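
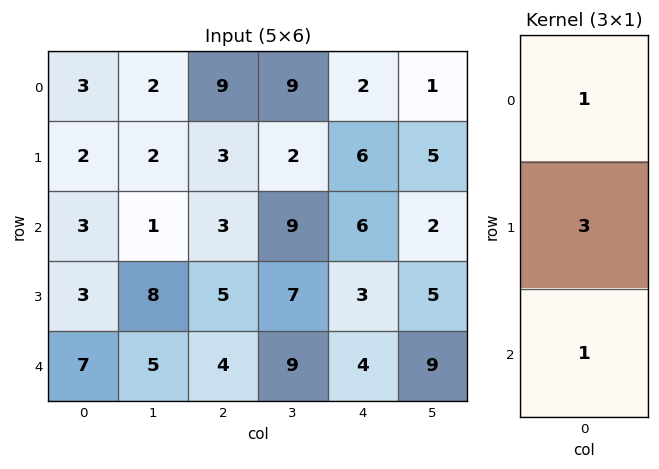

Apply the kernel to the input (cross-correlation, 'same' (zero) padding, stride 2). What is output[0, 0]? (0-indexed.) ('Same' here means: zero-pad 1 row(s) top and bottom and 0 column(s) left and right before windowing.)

11

The receptive field on the zero-padded input at this output position is [0 / 3 / 2]. Elementwise product with the kernel and sum: 0·1 + 3·3 + 2·1.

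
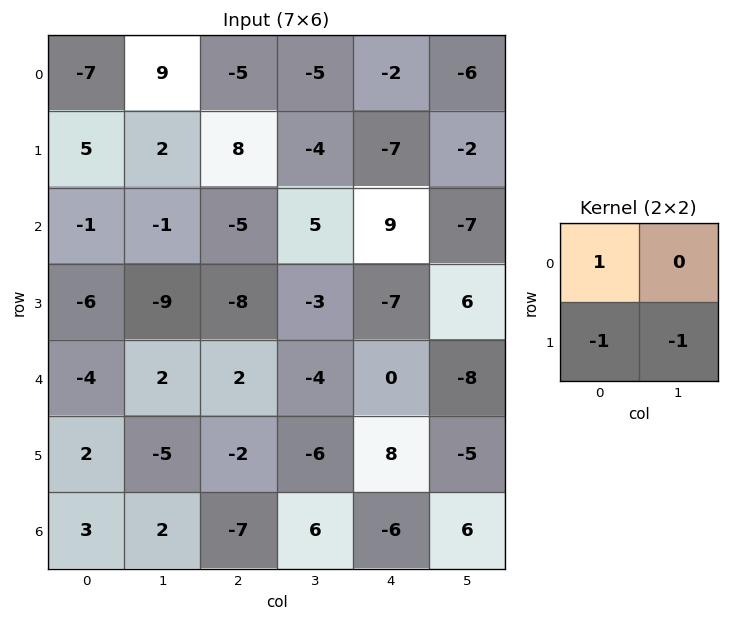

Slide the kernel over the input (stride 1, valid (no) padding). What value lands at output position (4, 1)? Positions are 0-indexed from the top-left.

9

The receptive field on the input at this output position is [2 2 / -5 -2]. Elementwise product with the kernel and sum: 2·1 + -5·-1 + -2·-1.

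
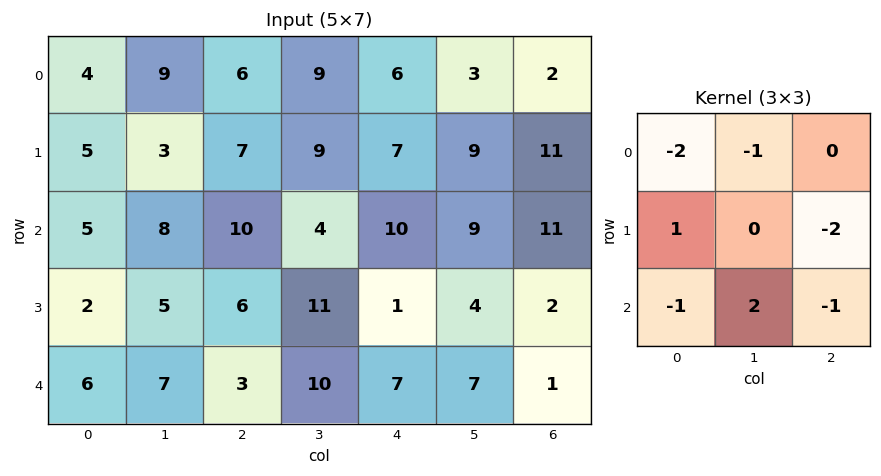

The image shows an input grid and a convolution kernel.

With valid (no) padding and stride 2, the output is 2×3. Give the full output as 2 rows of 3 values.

Output[0,0]: The receptive field on the input at this output position is [4 9 6 / 5 3 7 / 5 8 10]. Elementwise product with the kernel and sum: 4·-2 + 9·-1 + 5·1 + 7·-2 + 5·-1 + 8·2 + 10·-1.

-25 -40 -33
-23 -10 -26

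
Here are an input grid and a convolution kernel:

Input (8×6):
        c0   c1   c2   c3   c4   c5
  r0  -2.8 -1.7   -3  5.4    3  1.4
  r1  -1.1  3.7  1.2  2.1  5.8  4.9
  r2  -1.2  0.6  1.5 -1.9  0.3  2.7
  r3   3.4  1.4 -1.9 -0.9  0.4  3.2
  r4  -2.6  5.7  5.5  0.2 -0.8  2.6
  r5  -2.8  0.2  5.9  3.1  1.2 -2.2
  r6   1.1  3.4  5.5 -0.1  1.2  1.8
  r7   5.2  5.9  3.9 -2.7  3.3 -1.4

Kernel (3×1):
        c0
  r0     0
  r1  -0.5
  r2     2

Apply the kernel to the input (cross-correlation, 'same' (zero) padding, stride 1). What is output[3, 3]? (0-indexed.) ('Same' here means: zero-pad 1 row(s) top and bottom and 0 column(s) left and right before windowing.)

0.85

The receptive field on the zero-padded input at this output position is [-1.9 / -0.9 / 0.2]. Elementwise product with the kernel and sum: -0.9·-0.5 + 0.2·2.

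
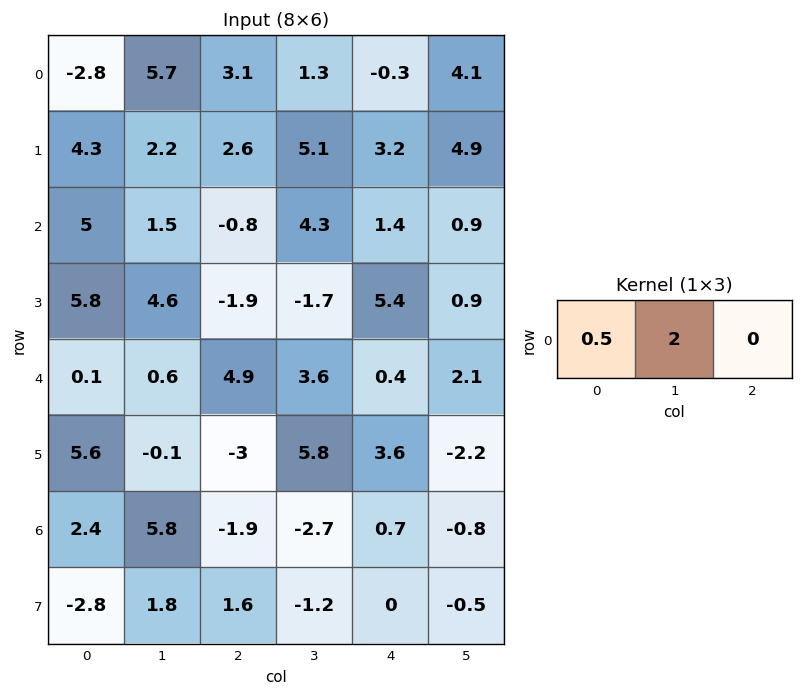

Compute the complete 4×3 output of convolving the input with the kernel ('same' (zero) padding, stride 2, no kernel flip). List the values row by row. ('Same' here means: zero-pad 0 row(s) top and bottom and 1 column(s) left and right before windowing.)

-5.6 9.05 0.05
10 -0.85 4.95
0.2 10.1 2.6
4.8 -0.9 0.05

Output[0,0]: The receptive field on the zero-padded input at this output position is [0 -2.8 5.7]. Elementwise product with the kernel and sum: 0·0.5 + -2.8·2.
Output[0,1]: The receptive field on the zero-padded input at this output position is [5.7 3.1 1.3]. Elementwise product with the kernel and sum: 5.7·0.5 + 3.1·2.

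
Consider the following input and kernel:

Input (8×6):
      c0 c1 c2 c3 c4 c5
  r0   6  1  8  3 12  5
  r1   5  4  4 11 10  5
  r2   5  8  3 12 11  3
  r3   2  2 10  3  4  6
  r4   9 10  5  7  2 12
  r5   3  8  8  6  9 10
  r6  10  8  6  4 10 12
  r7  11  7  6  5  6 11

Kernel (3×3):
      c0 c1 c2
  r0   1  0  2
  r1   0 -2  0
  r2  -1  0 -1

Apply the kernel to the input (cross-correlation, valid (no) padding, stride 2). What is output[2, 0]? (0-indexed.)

-13

The receptive field on the input at this output position is [9 10 5 / 3 8 8 / 10 8 6]. Elementwise product with the kernel and sum: 9·1 + 5·2 + 8·-2 + 10·-1 + 6·-1.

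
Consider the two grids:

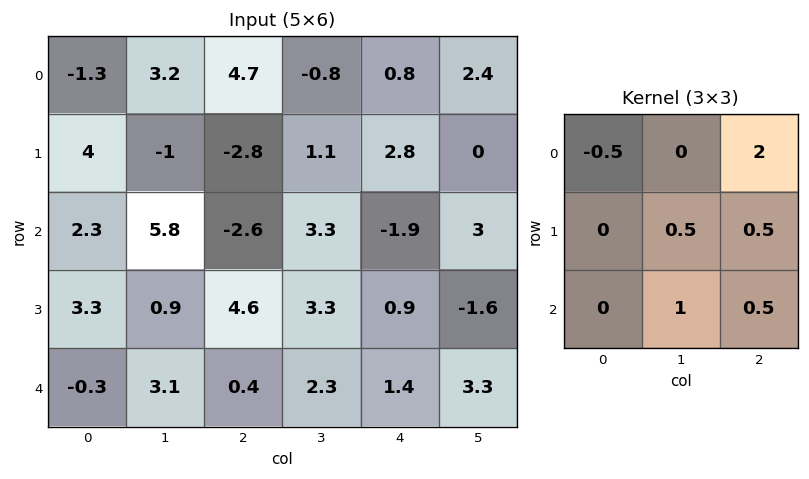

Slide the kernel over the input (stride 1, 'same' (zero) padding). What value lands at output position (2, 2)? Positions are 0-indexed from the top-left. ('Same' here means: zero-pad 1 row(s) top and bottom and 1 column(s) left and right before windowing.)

9.3

The receptive field on the zero-padded input at this output position is [-1 -2.8 1.1 / 5.8 -2.6 3.3 / 0.9 4.6 3.3]. Elementwise product with the kernel and sum: -1·-0.5 + 1.1·2 + -2.6·0.5 + 3.3·0.5 + 4.6·1 + 3.3·0.5.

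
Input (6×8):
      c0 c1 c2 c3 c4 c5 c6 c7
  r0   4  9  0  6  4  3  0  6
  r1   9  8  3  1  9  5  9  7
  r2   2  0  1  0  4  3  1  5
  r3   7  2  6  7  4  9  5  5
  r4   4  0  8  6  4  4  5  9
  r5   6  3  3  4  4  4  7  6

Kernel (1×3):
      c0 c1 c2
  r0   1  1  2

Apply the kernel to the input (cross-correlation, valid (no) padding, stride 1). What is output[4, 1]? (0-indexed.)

20

The receptive field on the input at this output position is [0 8 6]. Elementwise product with the kernel and sum: 0·1 + 8·1 + 6·2.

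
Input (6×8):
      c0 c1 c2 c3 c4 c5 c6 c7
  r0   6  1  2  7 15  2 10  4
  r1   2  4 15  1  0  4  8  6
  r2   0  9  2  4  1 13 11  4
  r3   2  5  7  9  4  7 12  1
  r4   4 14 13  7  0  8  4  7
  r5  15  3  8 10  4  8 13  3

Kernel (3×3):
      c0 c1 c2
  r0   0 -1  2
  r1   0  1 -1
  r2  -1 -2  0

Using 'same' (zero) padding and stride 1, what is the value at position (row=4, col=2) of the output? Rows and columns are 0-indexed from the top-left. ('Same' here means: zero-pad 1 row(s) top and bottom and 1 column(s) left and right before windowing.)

The receptive field on the zero-padded input at this output position is [5 7 9 / 14 13 7 / 3 8 10]. Elementwise product with the kernel and sum: 7·-1 + 9·2 + 13·1 + 7·-1 + 3·-1 + 8·-2.

-2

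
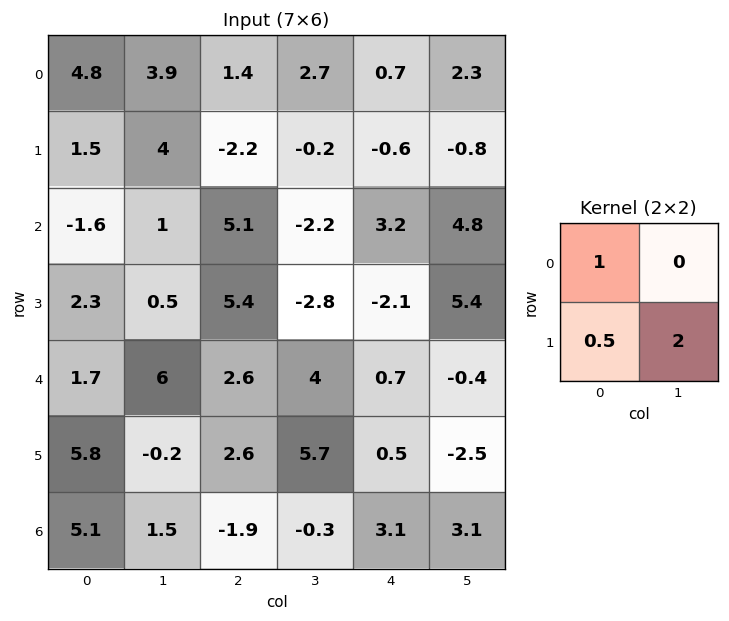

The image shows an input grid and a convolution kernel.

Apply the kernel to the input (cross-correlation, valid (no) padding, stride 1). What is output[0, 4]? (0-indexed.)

-1.2

The receptive field on the input at this output position is [0.7 2.3 / -0.6 -0.8]. Elementwise product with the kernel and sum: 0.7·1 + -0.6·0.5 + -0.8·2.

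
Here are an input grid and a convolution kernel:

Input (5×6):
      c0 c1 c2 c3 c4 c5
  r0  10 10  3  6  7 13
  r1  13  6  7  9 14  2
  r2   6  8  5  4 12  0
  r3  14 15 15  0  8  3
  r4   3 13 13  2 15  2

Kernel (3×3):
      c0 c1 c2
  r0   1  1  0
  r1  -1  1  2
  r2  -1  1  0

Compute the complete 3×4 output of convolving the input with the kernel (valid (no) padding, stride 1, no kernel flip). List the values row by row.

Output[0,0]: The receptive field on the input at this output position is [10 10 3 / 13 6 7 / 6 8 5]. Elementwise product with the kernel and sum: 10·1 + 10·1 + 13·-1 + 6·1 + 7·2 + 6·-1 + 8·1.
Output[0,1]: The receptive field on the input at this output position is [10 3 6 / 6 7 9 / 8 5 4]. Elementwise product with the kernel and sum: 10·1 + 3·1 + 6·-1 + 7·1 + 9·2 + 8·-1 + 5·1.

29 29 38 30
32 18 24 39
55 13 -1 43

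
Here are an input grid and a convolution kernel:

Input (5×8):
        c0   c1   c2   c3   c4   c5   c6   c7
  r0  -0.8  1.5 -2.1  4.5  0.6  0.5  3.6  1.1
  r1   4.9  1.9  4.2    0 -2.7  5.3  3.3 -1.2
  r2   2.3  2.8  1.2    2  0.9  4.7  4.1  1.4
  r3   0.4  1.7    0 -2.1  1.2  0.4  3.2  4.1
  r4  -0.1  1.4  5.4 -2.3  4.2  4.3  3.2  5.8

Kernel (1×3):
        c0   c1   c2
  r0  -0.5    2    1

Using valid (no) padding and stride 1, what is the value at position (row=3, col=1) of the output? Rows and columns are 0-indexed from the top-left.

The receptive field on the input at this output position is [1.7 0 -2.1]. Elementwise product with the kernel and sum: 1.7·-0.5 + 0·2 + -2.1·1.

-2.95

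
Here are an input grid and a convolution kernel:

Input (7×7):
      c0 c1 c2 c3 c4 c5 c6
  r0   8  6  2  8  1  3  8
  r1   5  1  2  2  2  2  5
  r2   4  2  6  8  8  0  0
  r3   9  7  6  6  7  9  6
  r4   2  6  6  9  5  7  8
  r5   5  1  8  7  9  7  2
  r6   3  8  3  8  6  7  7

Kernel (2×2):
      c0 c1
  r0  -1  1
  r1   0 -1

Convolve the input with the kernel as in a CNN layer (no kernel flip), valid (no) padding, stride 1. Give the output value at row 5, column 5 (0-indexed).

The receptive field on the input at this output position is [7 2 / 7 7]. Elementwise product with the kernel and sum: 7·-1 + 2·1 + 7·-1.

-12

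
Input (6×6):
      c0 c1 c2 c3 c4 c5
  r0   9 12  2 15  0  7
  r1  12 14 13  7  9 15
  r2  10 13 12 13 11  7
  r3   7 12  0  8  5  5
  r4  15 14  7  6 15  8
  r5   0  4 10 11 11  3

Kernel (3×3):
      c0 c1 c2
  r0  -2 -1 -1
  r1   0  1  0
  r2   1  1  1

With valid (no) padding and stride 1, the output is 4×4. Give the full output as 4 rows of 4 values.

17 10 24 3
-19 -16 -16 -9
3 -24 -12 -10
2 0 25 14

Output[0,0]: The receptive field on the input at this output position is [9 12 2 / 12 14 13 / 10 13 12]. Elementwise product with the kernel and sum: 9·-2 + 12·-1 + 2·-1 + 14·1 + 10·1 + 13·1 + 12·1.
Output[0,1]: The receptive field on the input at this output position is [12 2 15 / 14 13 7 / 13 12 13]. Elementwise product with the kernel and sum: 12·-2 + 2·-1 + 15·-1 + 13·1 + 13·1 + 12·1 + 13·1.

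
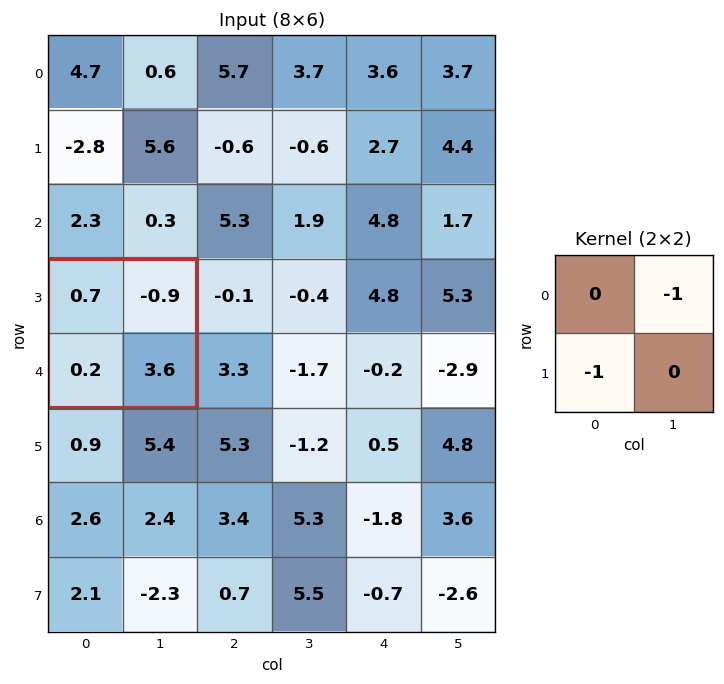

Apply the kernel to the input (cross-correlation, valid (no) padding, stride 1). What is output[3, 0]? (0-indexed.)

The receptive field on the input at this output position is [0.7 -0.9 / 0.2 3.6]. Elementwise product with the kernel and sum: -0.9·-1 + 0.2·-1.

0.7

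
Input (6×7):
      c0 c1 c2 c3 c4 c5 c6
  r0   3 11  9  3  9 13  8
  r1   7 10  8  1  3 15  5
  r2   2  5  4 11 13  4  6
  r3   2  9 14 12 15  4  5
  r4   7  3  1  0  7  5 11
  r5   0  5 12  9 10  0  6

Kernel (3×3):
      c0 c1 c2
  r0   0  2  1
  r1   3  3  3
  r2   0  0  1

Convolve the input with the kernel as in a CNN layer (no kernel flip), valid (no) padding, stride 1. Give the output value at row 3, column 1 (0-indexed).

The receptive field on the input at this output position is [9 14 12 / 3 1 0 / 5 12 9]. Elementwise product with the kernel and sum: 14·2 + 12·1 + 3·3 + 1·3 + 0·3 + 9·1.

61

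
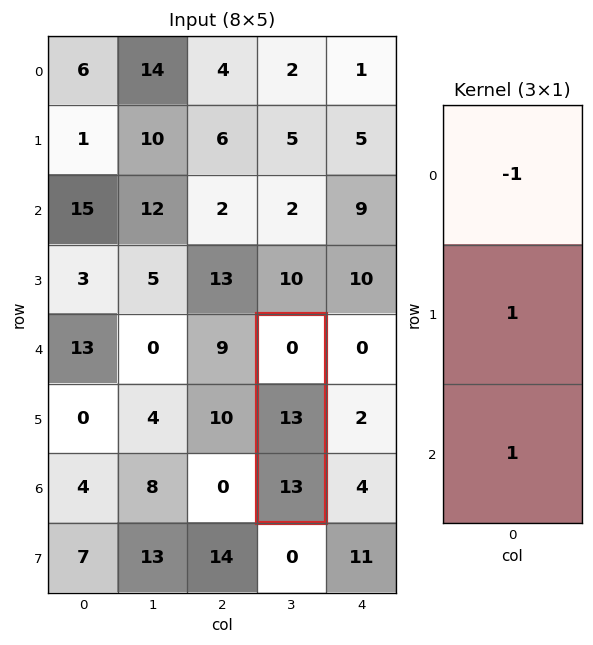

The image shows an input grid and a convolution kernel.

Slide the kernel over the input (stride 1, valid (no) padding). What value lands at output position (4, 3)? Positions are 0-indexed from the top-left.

26

The receptive field on the input at this output position is [0 / 13 / 13]. Elementwise product with the kernel and sum: 0·-1 + 13·1 + 13·1.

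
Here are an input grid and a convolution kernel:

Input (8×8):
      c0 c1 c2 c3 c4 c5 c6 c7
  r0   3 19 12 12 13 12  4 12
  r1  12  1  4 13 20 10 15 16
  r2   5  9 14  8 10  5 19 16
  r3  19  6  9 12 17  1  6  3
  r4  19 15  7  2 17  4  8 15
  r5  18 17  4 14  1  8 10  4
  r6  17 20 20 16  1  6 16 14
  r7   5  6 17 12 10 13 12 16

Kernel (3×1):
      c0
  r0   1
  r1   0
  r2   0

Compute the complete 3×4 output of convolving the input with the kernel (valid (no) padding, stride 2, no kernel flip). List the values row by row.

3 12 13 4
5 14 10 19
19 7 17 8

Output[0,0]: The receptive field on the input at this output position is [3 / 12 / 5]. Elementwise product with the kernel and sum: 3·1.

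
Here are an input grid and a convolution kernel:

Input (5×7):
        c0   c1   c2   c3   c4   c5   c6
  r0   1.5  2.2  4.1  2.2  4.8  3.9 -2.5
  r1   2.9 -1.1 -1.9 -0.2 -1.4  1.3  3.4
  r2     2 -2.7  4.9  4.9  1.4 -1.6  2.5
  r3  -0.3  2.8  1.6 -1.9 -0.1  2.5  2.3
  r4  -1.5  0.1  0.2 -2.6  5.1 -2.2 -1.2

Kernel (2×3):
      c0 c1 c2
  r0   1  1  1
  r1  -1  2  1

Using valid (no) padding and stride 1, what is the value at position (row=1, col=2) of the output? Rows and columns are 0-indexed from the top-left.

The receptive field on the input at this output position is [-1.9 -0.2 -1.4 / 4.9 4.9 1.4]. Elementwise product with the kernel and sum: -1.9·1 + -0.2·1 + -1.4·1 + 4.9·-1 + 4.9·2 + 1.4·1.

2.8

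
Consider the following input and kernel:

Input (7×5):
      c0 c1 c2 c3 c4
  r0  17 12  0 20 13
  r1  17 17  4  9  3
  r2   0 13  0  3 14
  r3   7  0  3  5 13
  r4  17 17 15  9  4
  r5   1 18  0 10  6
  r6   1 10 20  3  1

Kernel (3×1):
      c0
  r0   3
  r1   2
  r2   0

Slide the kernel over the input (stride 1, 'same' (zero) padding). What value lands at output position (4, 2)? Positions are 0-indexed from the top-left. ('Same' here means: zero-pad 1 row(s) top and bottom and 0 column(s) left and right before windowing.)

39

The receptive field on the zero-padded input at this output position is [3 / 15 / 0]. Elementwise product with the kernel and sum: 3·3 + 15·2.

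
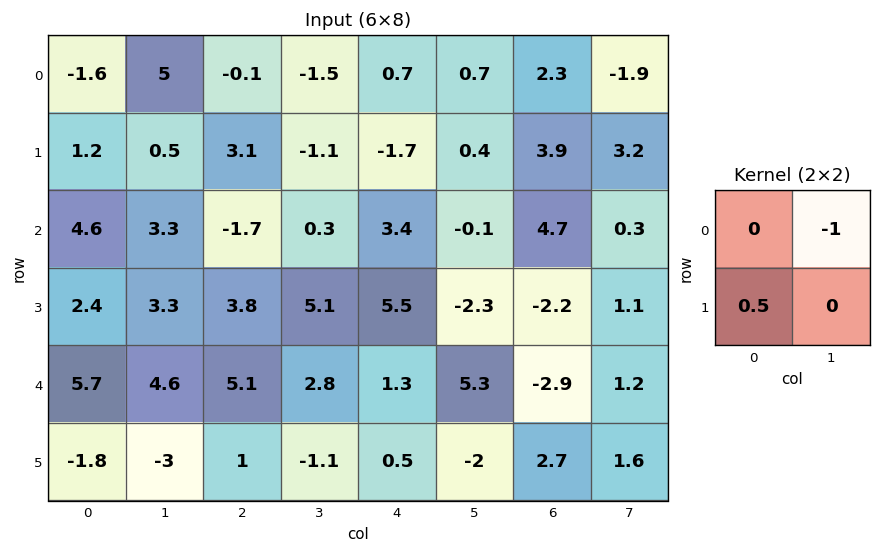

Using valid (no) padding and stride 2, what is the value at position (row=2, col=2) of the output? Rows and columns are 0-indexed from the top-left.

-5.05

The receptive field on the input at this output position is [1.3 5.3 / 0.5 -2]. Elementwise product with the kernel and sum: 5.3·-1 + 0.5·0.5.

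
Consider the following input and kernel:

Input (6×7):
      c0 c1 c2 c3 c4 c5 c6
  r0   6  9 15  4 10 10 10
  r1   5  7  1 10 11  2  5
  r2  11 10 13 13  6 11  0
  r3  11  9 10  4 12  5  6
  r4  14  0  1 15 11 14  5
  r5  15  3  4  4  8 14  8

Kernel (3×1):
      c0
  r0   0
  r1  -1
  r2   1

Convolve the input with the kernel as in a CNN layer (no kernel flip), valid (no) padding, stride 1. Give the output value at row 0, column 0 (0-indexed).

6

The receptive field on the input at this output position is [6 / 5 / 11]. Elementwise product with the kernel and sum: 5·-1 + 11·1.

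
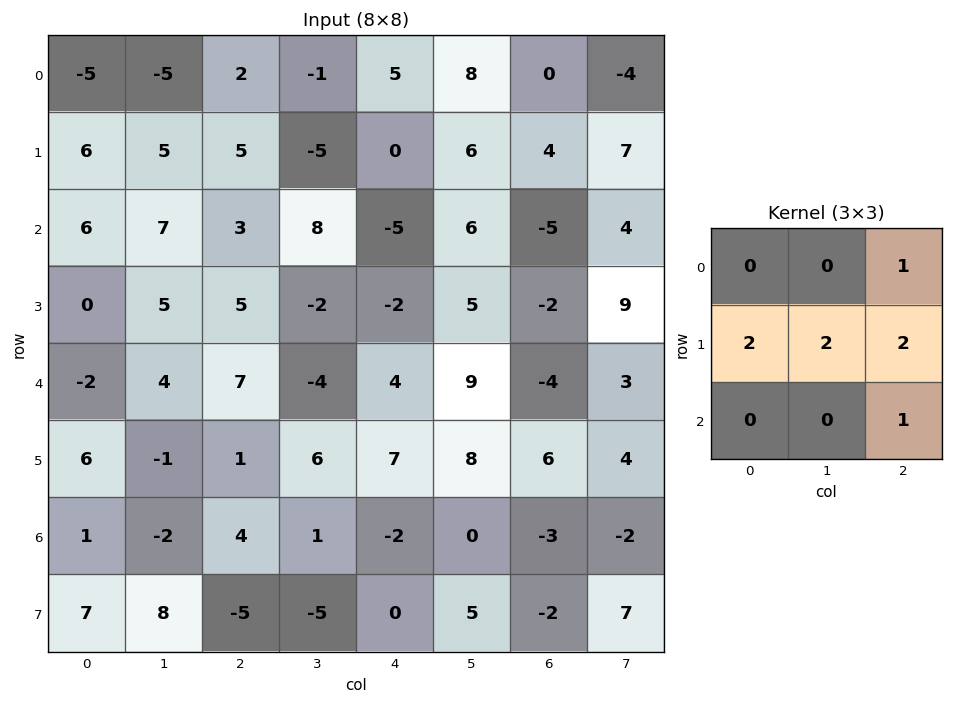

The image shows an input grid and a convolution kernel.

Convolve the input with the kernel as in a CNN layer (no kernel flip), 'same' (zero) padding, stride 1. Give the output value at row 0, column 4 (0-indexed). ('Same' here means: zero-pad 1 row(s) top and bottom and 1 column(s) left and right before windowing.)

The receptive field on the zero-padded input at this output position is [0 0 0 / -1 5 8 / -5 0 6]. Elementwise product with the kernel and sum: 0·1 + -1·2 + 5·2 + 8·2 + 6·1.

30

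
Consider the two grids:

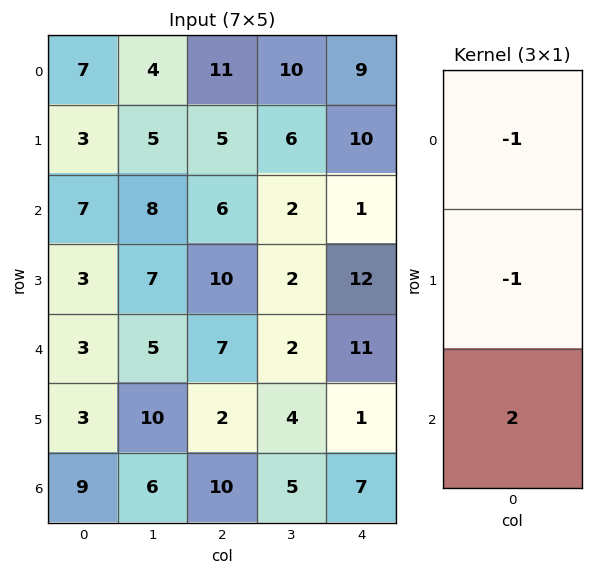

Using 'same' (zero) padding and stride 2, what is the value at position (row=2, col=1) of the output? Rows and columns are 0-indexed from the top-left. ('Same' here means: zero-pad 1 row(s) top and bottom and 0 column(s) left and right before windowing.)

-13

The receptive field on the zero-padded input at this output position is [10 / 7 / 2]. Elementwise product with the kernel and sum: 10·-1 + 7·-1 + 2·2.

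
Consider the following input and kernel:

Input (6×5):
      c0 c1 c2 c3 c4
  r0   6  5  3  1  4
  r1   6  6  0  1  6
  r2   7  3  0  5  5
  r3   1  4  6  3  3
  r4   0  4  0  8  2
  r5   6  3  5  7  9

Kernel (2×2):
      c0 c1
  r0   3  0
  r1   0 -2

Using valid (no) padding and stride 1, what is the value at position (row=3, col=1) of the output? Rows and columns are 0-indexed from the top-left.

The receptive field on the input at this output position is [4 6 / 4 0]. Elementwise product with the kernel and sum: 4·3 + 0·-2.

12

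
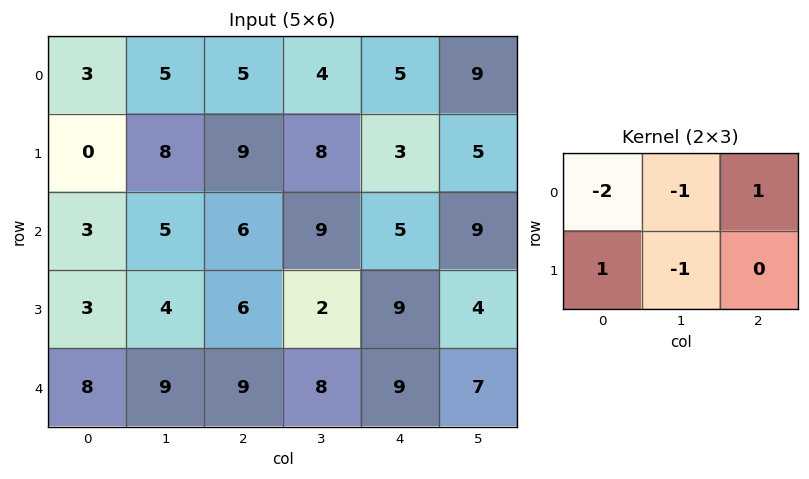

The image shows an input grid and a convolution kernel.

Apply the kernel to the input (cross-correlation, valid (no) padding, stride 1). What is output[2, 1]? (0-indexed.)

-9

The receptive field on the input at this output position is [5 6 9 / 4 6 2]. Elementwise product with the kernel and sum: 5·-2 + 6·-1 + 9·1 + 4·1 + 6·-1.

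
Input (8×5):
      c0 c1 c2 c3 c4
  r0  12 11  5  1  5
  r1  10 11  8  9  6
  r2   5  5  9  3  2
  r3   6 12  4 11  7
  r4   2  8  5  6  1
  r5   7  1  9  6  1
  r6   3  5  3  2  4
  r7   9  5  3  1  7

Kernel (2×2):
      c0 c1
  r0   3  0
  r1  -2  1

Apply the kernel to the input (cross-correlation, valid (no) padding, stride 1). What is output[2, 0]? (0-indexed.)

The receptive field on the input at this output position is [5 5 / 6 12]. Elementwise product with the kernel and sum: 5·3 + 6·-2 + 12·1.

15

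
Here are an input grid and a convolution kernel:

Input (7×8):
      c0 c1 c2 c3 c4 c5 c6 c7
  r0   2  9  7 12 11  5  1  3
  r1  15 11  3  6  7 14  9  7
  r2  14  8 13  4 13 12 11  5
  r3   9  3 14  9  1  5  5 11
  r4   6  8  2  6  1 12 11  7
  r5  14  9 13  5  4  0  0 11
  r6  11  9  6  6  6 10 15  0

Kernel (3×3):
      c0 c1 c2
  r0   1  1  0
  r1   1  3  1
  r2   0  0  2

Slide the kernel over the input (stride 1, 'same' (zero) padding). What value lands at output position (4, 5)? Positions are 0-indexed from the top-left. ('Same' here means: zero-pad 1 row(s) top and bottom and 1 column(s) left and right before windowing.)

The receptive field on the zero-padded input at this output position is [1 5 5 / 1 12 11 / 4 0 0]. Elementwise product with the kernel and sum: 1·1 + 5·1 + 1·1 + 12·3 + 11·1 + 0·2.

54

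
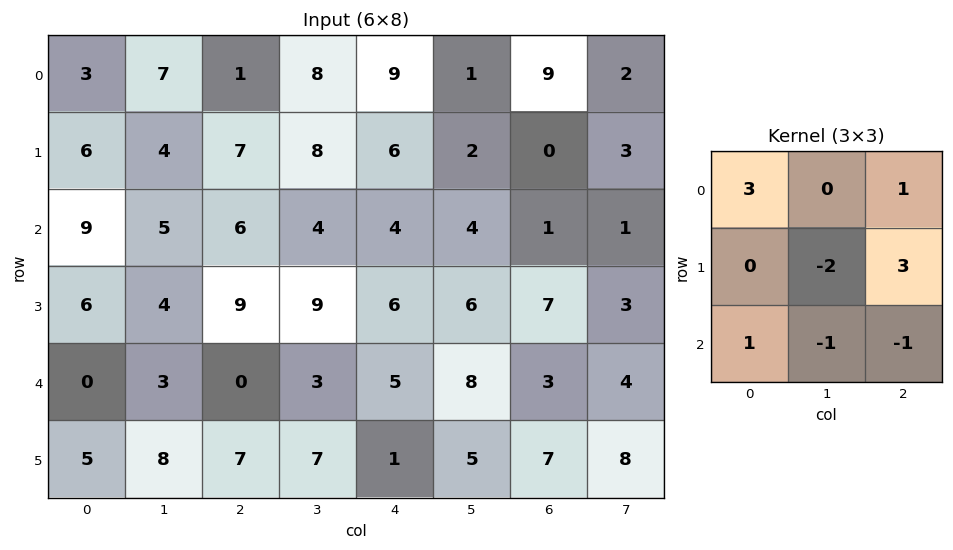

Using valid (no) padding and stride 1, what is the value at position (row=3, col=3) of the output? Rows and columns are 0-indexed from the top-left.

48

The receptive field on the input at this output position is [9 6 6 / 3 5 8 / 7 1 5]. Elementwise product with the kernel and sum: 9·3 + 6·1 + 5·-2 + 8·3 + 7·1 + 1·-1 + 5·-1.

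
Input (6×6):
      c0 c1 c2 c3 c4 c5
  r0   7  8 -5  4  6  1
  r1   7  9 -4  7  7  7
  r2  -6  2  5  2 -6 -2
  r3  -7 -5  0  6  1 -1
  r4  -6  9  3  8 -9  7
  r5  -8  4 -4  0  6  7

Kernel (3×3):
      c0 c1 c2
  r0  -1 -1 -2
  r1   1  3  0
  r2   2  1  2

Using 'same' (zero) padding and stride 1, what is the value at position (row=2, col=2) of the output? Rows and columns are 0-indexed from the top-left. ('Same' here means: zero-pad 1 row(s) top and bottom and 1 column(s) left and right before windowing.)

The receptive field on the zero-padded input at this output position is [9 -4 7 / 2 5 2 / -5 0 6]. Elementwise product with the kernel and sum: 9·-1 + -4·-1 + 7·-2 + 2·1 + 5·3 + -5·2 + 0·1 + 6·2.

0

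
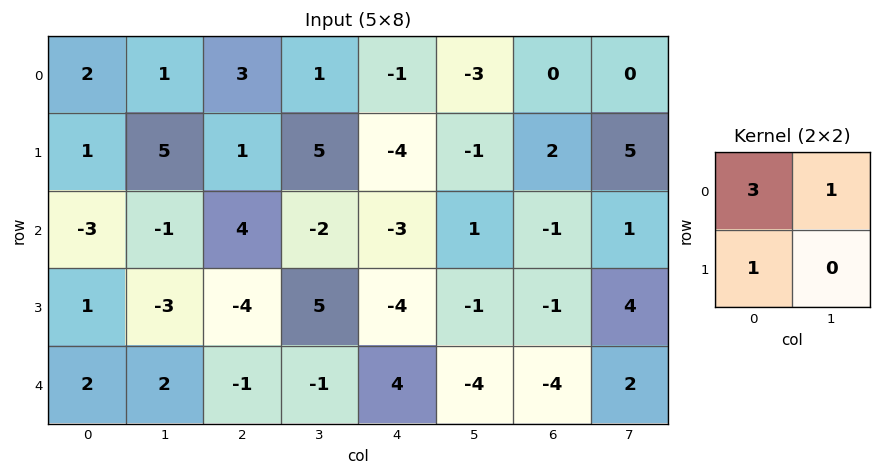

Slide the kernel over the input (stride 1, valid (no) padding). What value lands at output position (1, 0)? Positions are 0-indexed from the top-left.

5

The receptive field on the input at this output position is [1 5 / -3 -1]. Elementwise product with the kernel and sum: 1·3 + 5·1 + -3·1.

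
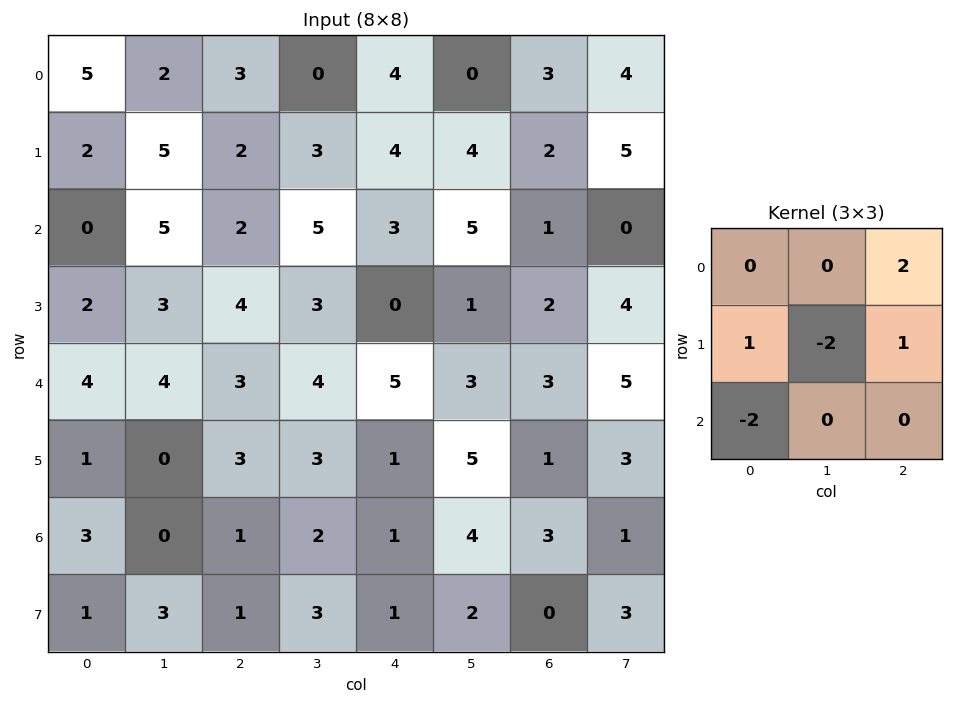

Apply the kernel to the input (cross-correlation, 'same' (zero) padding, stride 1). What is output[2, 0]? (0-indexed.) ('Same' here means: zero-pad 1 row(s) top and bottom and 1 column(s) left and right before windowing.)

15

The receptive field on the zero-padded input at this output position is [0 2 5 / 0 0 5 / 0 2 3]. Elementwise product with the kernel and sum: 5·2 + 0·1 + 0·-2 + 5·1 + 0·-2.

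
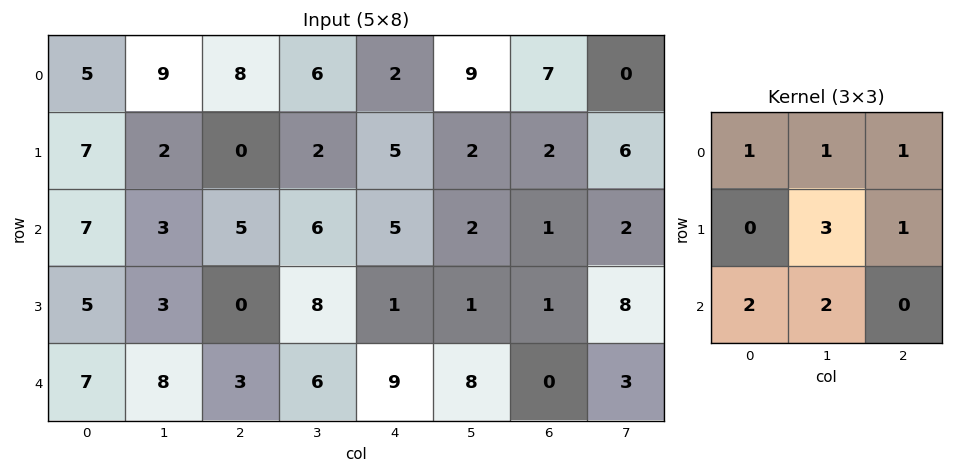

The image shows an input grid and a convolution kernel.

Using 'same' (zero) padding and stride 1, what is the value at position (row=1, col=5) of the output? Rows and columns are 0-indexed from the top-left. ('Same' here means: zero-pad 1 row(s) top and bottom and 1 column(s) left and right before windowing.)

40

The receptive field on the zero-padded input at this output position is [2 9 7 / 5 2 2 / 5 2 1]. Elementwise product with the kernel and sum: 2·1 + 9·1 + 7·1 + 2·3 + 2·1 + 5·2 + 2·2.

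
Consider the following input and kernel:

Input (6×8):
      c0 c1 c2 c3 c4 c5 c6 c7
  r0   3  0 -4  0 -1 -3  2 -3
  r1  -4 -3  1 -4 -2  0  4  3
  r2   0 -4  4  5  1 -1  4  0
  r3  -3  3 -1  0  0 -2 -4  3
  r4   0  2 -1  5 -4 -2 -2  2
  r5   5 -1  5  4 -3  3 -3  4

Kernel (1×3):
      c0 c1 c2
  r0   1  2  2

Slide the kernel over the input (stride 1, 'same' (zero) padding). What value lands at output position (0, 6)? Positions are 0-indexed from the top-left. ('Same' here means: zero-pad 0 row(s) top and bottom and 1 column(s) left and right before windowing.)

The receptive field on the zero-padded input at this output position is [-3 2 -3]. Elementwise product with the kernel and sum: -3·1 + 2·2 + -3·2.

-5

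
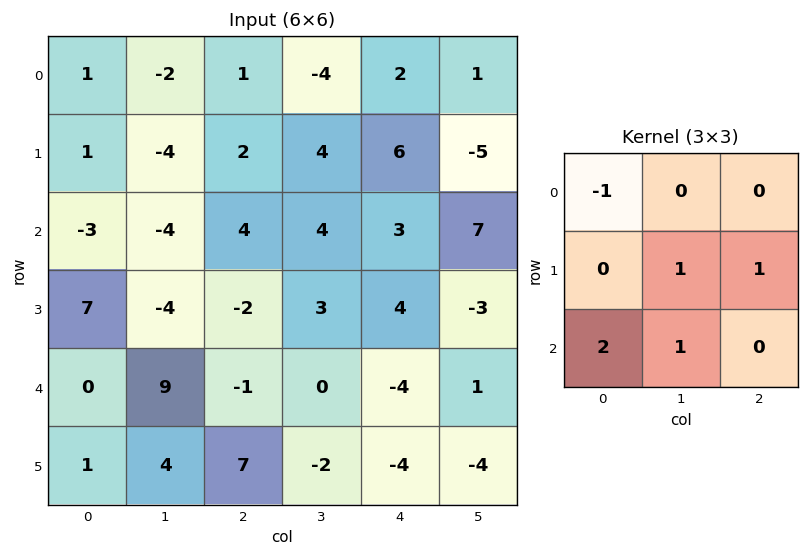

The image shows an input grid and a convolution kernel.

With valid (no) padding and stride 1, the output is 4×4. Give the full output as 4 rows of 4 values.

Output[0,0]: The receptive field on the input at this output position is [1 -2 1 / 1 -4 2 / -3 -4 4]. Elementwise product with the kernel and sum: 1·-1 + -4·1 + 2·1 + -3·2 + -4·1.

-13 4 21 16
9 2 4 16
6 22 1 -7
7 18 10 -14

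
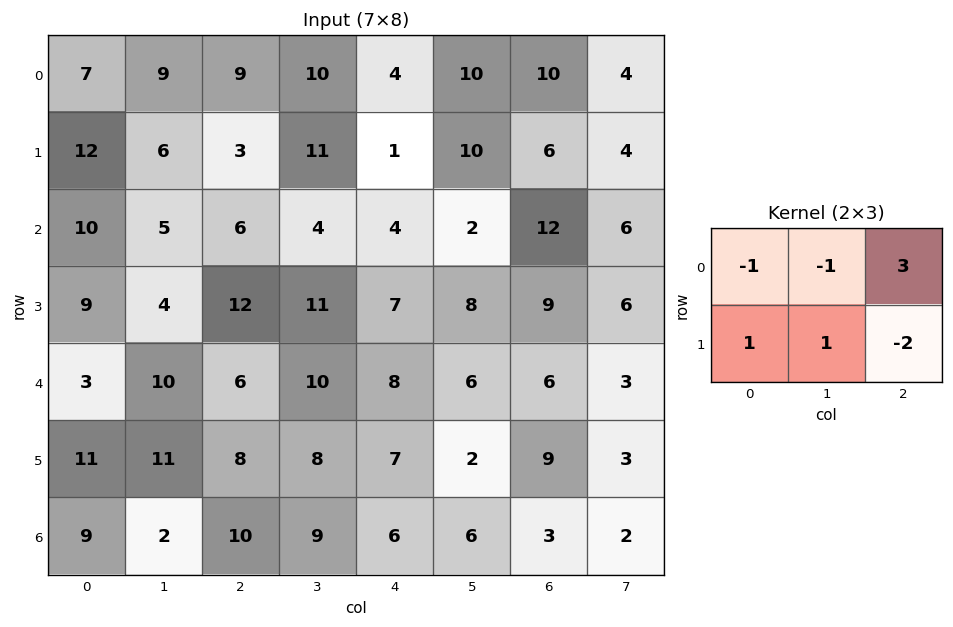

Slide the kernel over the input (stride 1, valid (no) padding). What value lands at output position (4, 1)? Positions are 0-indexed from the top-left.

17

The receptive field on the input at this output position is [10 6 10 / 11 8 8]. Elementwise product with the kernel and sum: 10·-1 + 6·-1 + 10·3 + 11·1 + 8·1 + 8·-2.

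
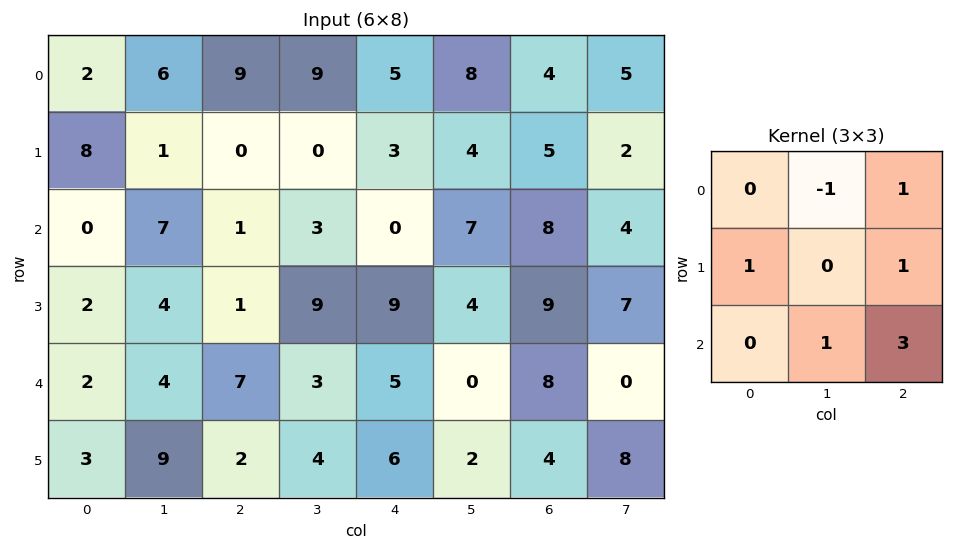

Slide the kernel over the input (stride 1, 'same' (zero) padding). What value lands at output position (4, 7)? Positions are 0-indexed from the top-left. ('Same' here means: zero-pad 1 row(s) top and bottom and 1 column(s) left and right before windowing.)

9

The receptive field on the zero-padded input at this output position is [9 7 0 / 8 0 0 / 4 8 0]. Elementwise product with the kernel and sum: 7·-1 + 0·1 + 8·1 + 0·1 + 8·1 + 0·3.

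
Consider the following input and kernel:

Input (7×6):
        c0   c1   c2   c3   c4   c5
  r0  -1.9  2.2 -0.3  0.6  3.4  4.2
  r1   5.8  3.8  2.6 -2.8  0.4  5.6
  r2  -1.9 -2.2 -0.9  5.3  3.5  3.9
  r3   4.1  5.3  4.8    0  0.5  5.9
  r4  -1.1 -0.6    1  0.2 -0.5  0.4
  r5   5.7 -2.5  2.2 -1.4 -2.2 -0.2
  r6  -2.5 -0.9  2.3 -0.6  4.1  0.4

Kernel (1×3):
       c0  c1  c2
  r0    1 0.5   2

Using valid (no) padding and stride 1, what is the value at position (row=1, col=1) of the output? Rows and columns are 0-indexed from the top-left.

-0.5

The receptive field on the input at this output position is [3.8 2.6 -2.8]. Elementwise product with the kernel and sum: 3.8·1 + 2.6·0.5 + -2.8·2.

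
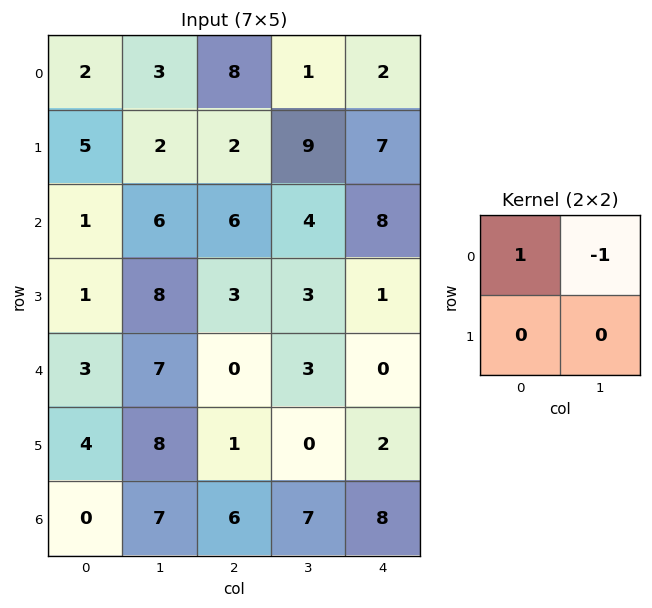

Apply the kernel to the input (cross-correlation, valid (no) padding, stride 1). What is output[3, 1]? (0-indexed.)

The receptive field on the input at this output position is [8 3 / 7 0]. Elementwise product with the kernel and sum: 8·1 + 3·-1.

5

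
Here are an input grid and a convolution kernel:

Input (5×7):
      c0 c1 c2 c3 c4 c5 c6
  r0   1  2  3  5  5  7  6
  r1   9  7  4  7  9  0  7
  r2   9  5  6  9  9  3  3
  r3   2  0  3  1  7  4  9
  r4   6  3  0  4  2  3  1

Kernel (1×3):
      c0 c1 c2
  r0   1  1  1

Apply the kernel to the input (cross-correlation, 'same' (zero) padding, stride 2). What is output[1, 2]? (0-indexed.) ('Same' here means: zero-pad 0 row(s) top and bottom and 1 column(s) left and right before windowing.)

The receptive field on the zero-padded input at this output position is [9 9 3]. Elementwise product with the kernel and sum: 9·1 + 9·1 + 3·1.

21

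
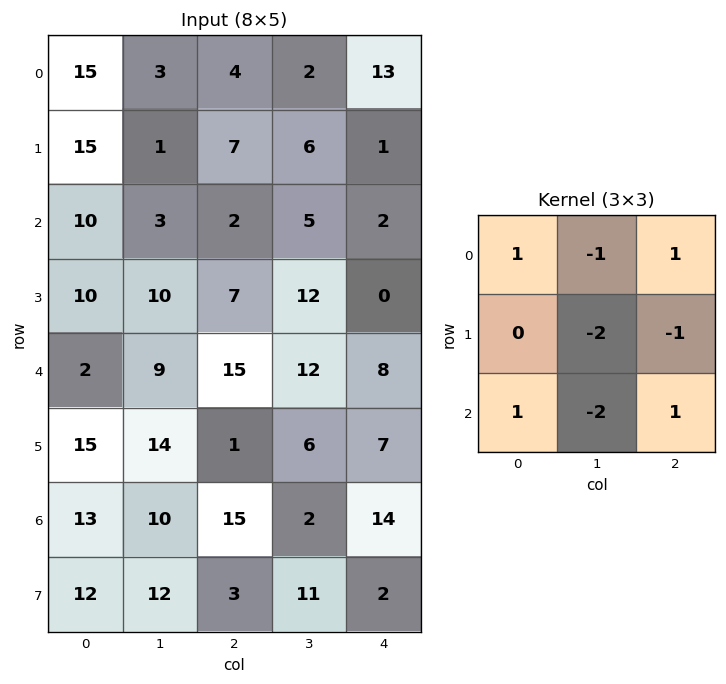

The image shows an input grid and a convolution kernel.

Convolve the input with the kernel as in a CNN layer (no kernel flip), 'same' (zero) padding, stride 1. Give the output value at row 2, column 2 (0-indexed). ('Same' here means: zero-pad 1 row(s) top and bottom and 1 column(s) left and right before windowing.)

The receptive field on the zero-padded input at this output position is [1 7 6 / 3 2 5 / 10 7 12]. Elementwise product with the kernel and sum: 1·1 + 7·-1 + 6·1 + 2·-2 + 5·-1 + 10·1 + 7·-2 + 12·1.

-1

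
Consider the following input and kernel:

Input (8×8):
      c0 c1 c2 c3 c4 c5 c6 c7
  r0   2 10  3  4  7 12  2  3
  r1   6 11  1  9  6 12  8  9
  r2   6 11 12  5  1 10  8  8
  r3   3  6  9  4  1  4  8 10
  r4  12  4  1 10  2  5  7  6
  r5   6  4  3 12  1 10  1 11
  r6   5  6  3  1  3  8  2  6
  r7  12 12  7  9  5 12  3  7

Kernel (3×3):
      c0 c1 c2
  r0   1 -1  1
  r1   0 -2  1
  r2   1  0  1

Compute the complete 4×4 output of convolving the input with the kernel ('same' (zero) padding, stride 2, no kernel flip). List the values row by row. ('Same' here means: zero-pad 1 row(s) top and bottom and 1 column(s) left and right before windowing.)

Output[0,0]: The receptive field on the zero-padded input at this output position is [0 0 0 / 0 2 10 / 0 6 11]. Elementwise product with the kernel and sum: 0·1 + 0·-1 + 0·1 + 2·-2 + 10·1 + 0·1 + 11·1.

17 18 19 20
10 10 31 19
-13 25 30 19
6 29 44 41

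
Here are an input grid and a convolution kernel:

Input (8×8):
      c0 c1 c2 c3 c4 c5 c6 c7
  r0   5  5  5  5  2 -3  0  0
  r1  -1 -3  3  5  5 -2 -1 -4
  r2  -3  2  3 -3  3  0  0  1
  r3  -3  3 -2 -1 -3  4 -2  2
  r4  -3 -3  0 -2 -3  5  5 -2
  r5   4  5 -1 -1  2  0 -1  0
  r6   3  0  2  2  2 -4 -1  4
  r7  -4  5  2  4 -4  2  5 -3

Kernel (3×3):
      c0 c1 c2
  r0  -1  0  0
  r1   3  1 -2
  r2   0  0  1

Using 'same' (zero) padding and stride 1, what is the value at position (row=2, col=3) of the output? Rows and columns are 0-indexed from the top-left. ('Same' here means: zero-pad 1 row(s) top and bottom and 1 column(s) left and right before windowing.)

The receptive field on the zero-padded input at this output position is [3 5 5 / 3 -3 3 / -2 -1 -3]. Elementwise product with the kernel and sum: 3·-1 + 3·3 + -3·1 + 3·-2 + -3·1.

-6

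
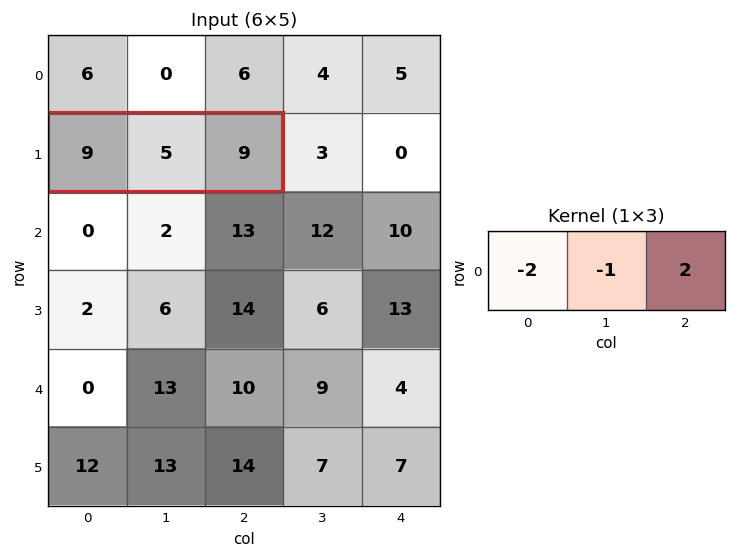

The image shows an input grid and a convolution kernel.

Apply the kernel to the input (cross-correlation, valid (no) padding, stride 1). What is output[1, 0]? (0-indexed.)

The receptive field on the input at this output position is [9 5 9]. Elementwise product with the kernel and sum: 9·-2 + 5·-1 + 9·2.

-5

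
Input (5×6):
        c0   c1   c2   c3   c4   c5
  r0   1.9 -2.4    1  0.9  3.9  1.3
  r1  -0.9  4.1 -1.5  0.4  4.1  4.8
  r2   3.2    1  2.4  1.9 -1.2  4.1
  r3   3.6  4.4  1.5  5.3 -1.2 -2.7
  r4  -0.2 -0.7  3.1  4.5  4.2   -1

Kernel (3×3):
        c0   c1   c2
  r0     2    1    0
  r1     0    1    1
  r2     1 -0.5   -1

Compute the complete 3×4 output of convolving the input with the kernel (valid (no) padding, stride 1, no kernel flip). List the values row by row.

4.3 -7 10.05 13
5.6 9.35 -1.85 16.4
10.35 4.45 7.45 2.1

Output[0,0]: The receptive field on the input at this output position is [1.9 -2.4 1 / -0.9 4.1 -1.5 / 3.2 1 2.4]. Elementwise product with the kernel and sum: 1.9·2 + -2.4·1 + 4.1·1 + -1.5·1 + 3.2·1 + 1·-0.5 + 2.4·-1.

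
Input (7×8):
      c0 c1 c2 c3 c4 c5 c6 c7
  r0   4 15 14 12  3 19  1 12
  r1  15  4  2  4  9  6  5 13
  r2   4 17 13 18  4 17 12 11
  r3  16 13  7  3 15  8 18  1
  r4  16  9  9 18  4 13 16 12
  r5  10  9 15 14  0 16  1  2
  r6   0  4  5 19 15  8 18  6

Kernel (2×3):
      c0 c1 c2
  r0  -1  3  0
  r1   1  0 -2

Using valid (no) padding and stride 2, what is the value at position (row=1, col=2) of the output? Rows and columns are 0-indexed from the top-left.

26

The receptive field on the input at this output position is [4 17 12 / 15 8 18]. Elementwise product with the kernel and sum: 4·-1 + 17·3 + 15·1 + 18·-2.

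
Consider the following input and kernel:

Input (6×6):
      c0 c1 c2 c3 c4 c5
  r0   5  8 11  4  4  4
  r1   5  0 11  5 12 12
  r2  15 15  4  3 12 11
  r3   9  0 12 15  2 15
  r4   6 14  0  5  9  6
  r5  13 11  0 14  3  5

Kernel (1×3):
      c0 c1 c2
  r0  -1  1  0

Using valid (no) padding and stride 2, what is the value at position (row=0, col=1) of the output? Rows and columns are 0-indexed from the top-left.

-7

The receptive field on the input at this output position is [11 4 4]. Elementwise product with the kernel and sum: 11·-1 + 4·1.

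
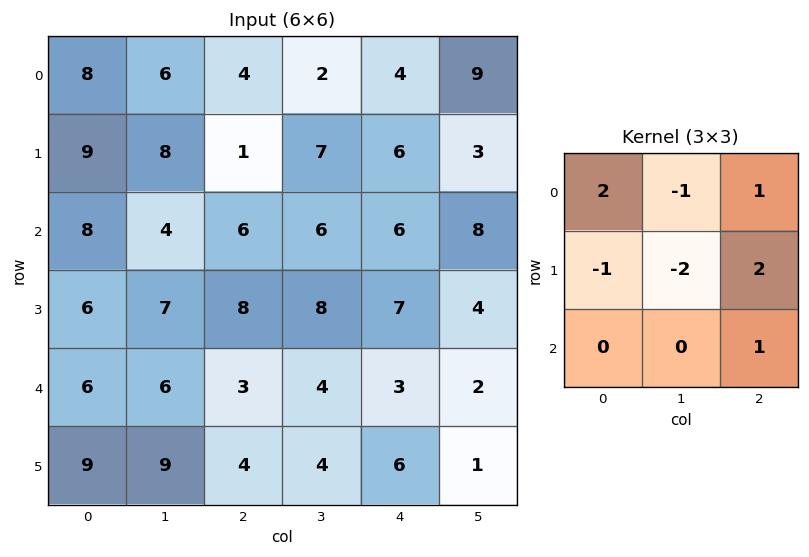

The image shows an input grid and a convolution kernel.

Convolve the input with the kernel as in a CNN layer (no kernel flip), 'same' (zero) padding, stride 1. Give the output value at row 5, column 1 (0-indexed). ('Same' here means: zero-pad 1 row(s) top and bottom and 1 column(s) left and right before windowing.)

-10

The receptive field on the zero-padded input at this output position is [6 6 3 / 9 9 4 / 0 0 0]. Elementwise product with the kernel and sum: 6·2 + 6·-1 + 3·1 + 9·-1 + 9·-2 + 4·2 + 0·1.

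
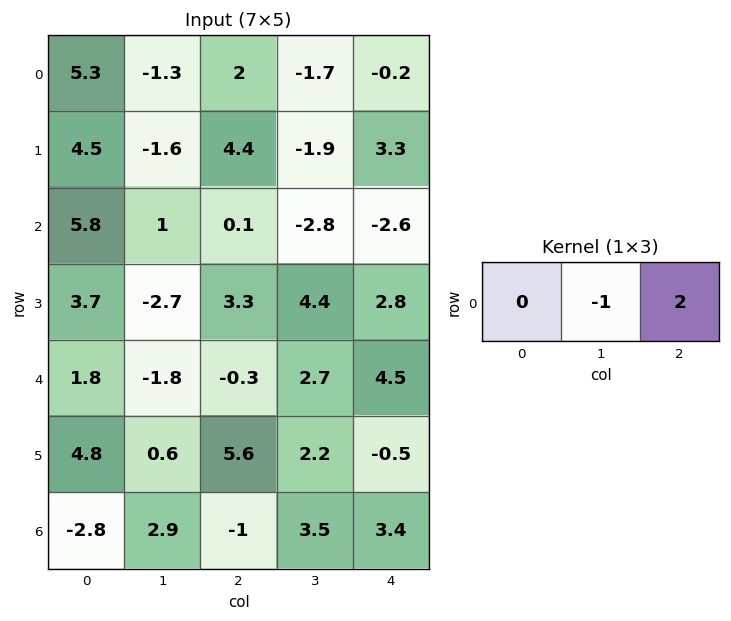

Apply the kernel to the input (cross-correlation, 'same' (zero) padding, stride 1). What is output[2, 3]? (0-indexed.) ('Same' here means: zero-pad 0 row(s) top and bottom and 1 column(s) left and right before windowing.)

-2.4

The receptive field on the zero-padded input at this output position is [0.1 -2.8 -2.6]. Elementwise product with the kernel and sum: -2.8·-1 + -2.6·2.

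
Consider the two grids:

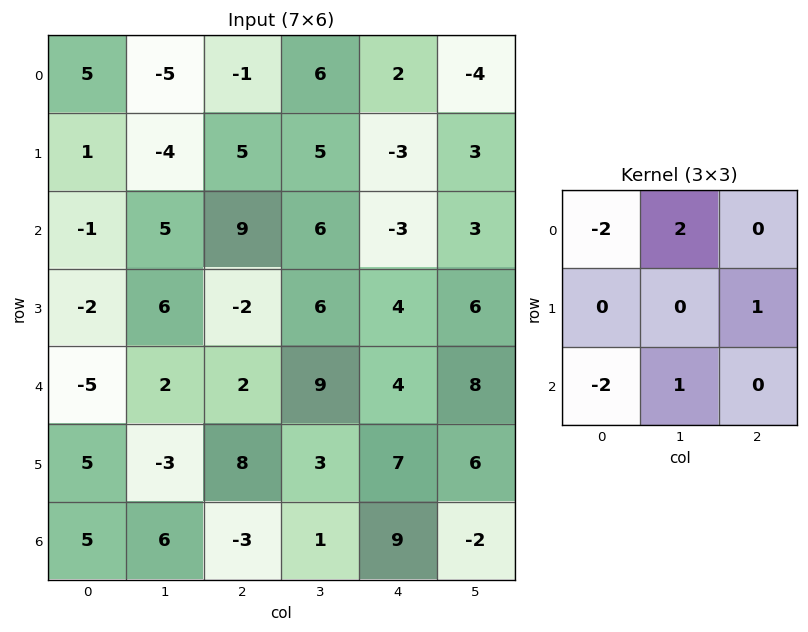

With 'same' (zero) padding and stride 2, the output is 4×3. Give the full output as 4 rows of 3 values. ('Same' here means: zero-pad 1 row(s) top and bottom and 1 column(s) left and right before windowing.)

Output[0,0]: The receptive field on the zero-padded input at this output position is [0 0 0 / 0 5 -5 / 0 1 -4]. Elementwise product with the kernel and sum: 0·-2 + 0·2 + -5·1 + 0·-2 + 1·1.

-4 19 -17
5 10 -21
3 7 5
16 23 6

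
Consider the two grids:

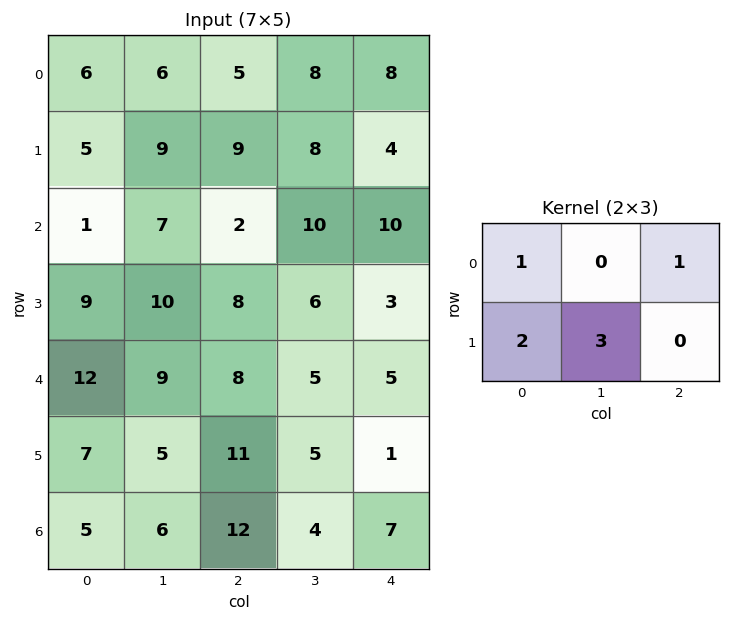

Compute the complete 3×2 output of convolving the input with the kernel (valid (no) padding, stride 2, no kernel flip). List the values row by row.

48 55
51 46
49 50

Output[0,0]: The receptive field on the input at this output position is [6 6 5 / 5 9 9]. Elementwise product with the kernel and sum: 6·1 + 5·1 + 5·2 + 9·3.
Output[0,1]: The receptive field on the input at this output position is [5 8 8 / 9 8 4]. Elementwise product with the kernel and sum: 5·1 + 8·1 + 9·2 + 8·3.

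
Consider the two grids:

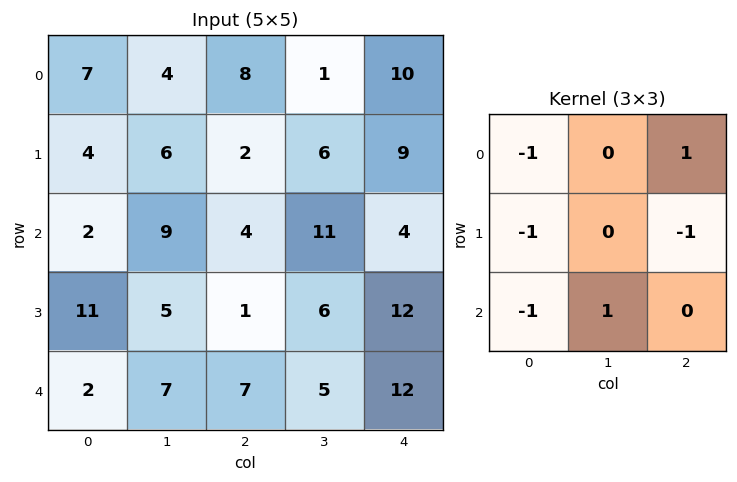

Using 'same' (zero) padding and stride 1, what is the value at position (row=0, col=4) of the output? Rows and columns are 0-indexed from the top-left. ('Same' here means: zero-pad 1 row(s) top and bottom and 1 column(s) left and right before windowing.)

2

The receptive field on the zero-padded input at this output position is [0 0 0 / 1 10 0 / 6 9 0]. Elementwise product with the kernel and sum: 0·-1 + 0·1 + 1·-1 + 0·-1 + 6·-1 + 9·1.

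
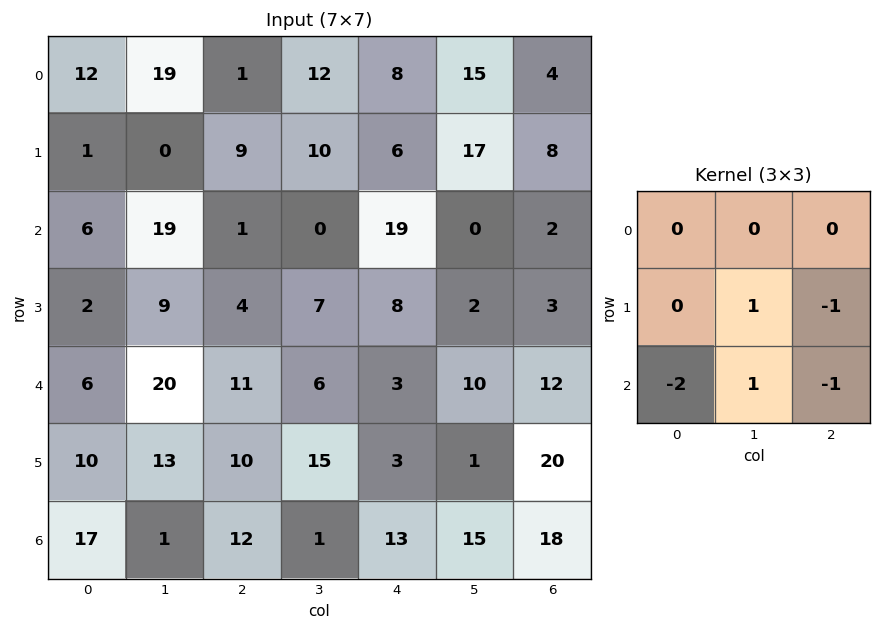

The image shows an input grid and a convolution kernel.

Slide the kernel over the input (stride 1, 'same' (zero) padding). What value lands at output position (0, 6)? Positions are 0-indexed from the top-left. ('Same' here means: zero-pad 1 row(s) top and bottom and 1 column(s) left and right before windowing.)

-22

The receptive field on the zero-padded input at this output position is [0 0 0 / 15 4 0 / 17 8 0]. Elementwise product with the kernel and sum: 4·1 + 0·-1 + 17·-2 + 8·1 + 0·-1.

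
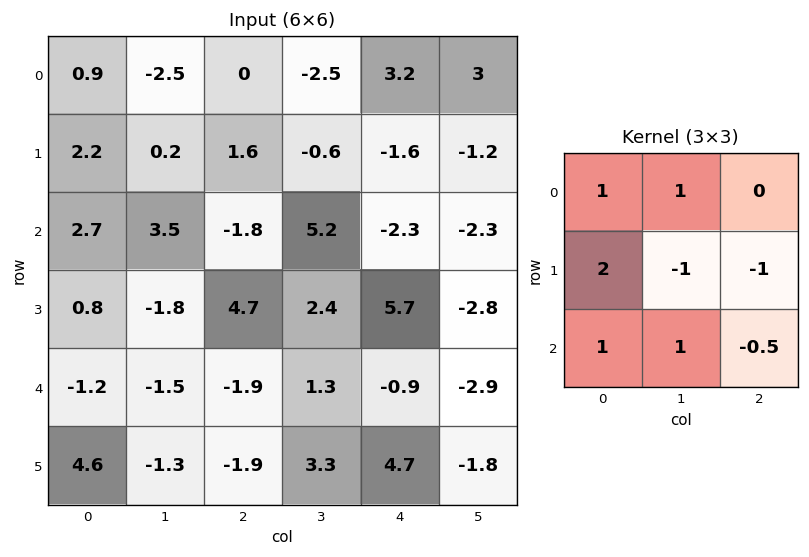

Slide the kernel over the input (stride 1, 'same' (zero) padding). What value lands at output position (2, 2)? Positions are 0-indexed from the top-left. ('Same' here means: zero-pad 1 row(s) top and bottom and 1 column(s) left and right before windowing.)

7.1

The receptive field on the zero-padded input at this output position is [0.2 1.6 -0.6 / 3.5 -1.8 5.2 / -1.8 4.7 2.4]. Elementwise product with the kernel and sum: 0.2·1 + 1.6·1 + 3.5·2 + -1.8·-1 + 5.2·-1 + -1.8·1 + 4.7·1 + 2.4·-0.5.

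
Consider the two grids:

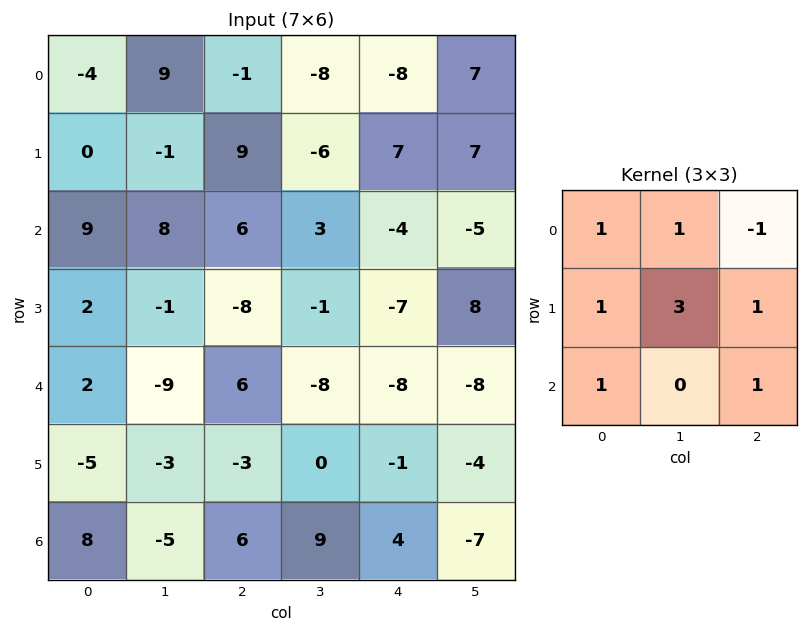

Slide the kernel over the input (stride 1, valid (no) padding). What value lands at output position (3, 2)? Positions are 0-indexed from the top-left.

-32

The receptive field on the input at this output position is [-8 -1 -7 / 6 -8 -8 / -3 0 -1]. Elementwise product with the kernel and sum: -8·1 + -1·1 + -7·-1 + 6·1 + -8·3 + -8·1 + -3·1 + -1·1.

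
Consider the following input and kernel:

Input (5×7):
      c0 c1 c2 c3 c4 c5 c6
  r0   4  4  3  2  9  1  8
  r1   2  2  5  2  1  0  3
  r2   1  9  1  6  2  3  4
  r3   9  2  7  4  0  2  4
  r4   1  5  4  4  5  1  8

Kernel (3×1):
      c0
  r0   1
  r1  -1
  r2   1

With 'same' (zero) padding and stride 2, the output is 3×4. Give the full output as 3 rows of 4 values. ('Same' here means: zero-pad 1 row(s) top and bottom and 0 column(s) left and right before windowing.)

-2 2 -8 -5
10 11 -1 3
8 3 -5 -4

Output[0,0]: The receptive field on the zero-padded input at this output position is [0 / 4 / 2]. Elementwise product with the kernel and sum: 0·1 + 4·-1 + 2·1.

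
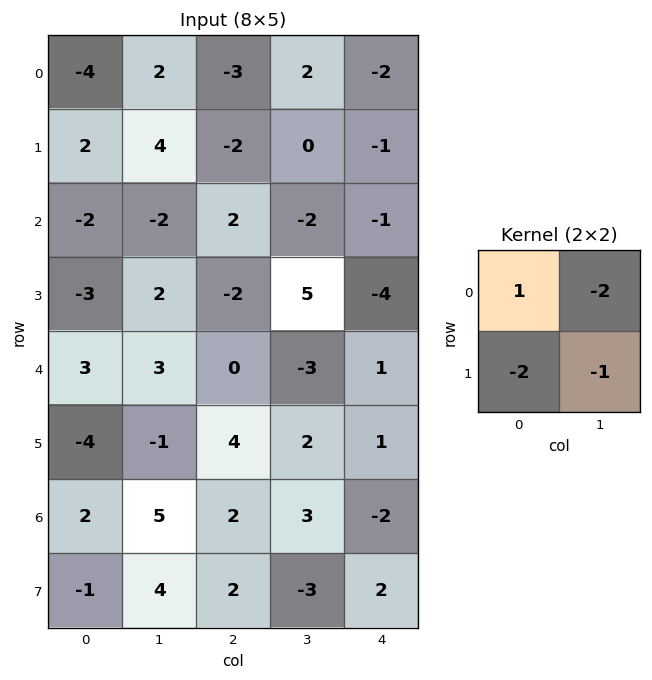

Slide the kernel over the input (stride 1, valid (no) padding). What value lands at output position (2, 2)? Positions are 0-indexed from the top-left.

5

The receptive field on the input at this output position is [2 -2 / -2 5]. Elementwise product with the kernel and sum: 2·1 + -2·-2 + -2·-2 + 5·-1.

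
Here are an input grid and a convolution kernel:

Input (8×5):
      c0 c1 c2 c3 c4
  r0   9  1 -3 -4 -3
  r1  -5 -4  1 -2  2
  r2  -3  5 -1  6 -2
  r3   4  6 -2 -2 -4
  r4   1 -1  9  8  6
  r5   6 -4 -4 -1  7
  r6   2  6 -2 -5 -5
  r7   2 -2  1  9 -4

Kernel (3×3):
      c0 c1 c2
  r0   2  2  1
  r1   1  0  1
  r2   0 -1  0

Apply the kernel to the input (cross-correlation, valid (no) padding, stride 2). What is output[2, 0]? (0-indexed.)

5

The receptive field on the input at this output position is [1 -1 9 / 6 -4 -4 / 2 6 -2]. Elementwise product with the kernel and sum: 1·2 + -1·2 + 9·1 + 6·1 + -4·1 + 6·-1.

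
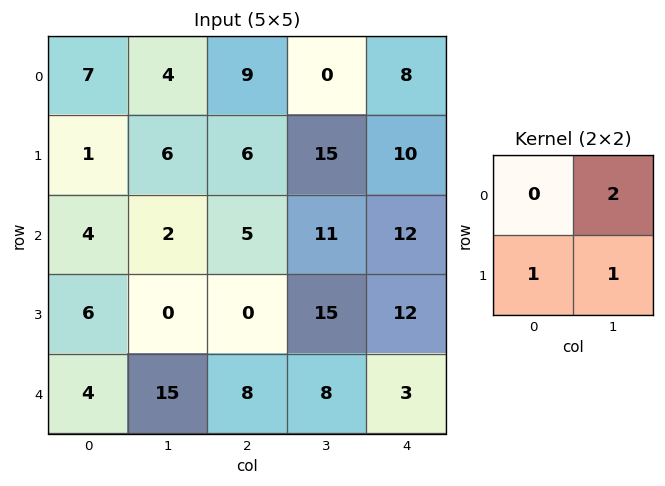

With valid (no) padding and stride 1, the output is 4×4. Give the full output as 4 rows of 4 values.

Output[0,0]: The receptive field on the input at this output position is [7 4 / 1 6]. Elementwise product with the kernel and sum: 4·2 + 1·1 + 6·1.
Output[0,1]: The receptive field on the input at this output position is [4 9 / 6 6]. Elementwise product with the kernel and sum: 9·2 + 6·1 + 6·1.

15 30 21 41
18 19 46 43
10 10 37 51
19 23 46 35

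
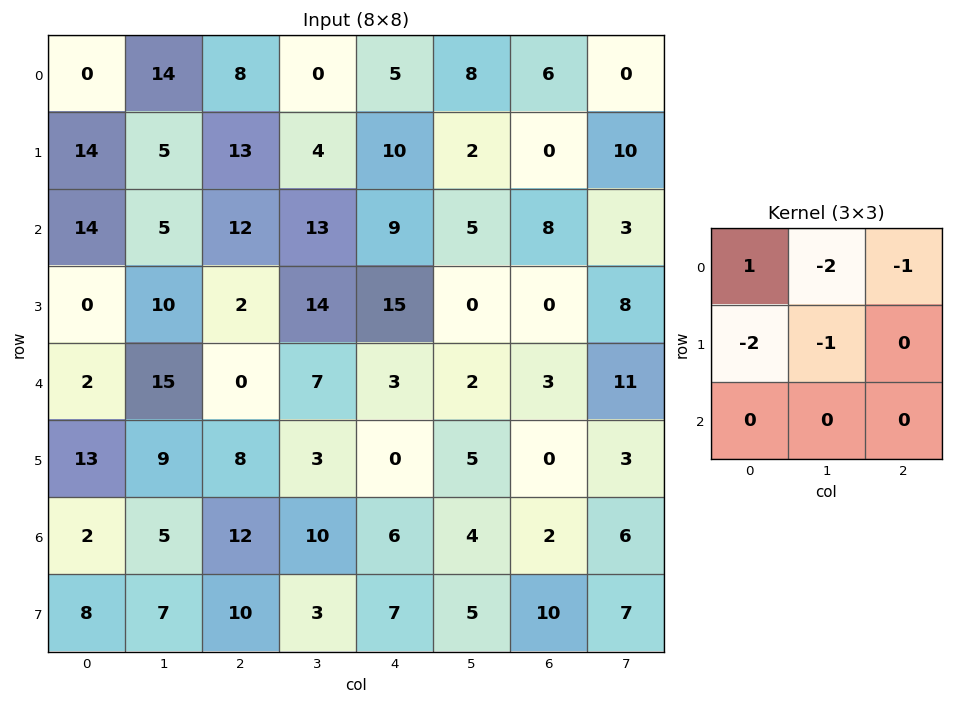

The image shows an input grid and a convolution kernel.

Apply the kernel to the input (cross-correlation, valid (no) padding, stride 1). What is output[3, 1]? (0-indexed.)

The receptive field on the input at this output position is [10 2 14 / 15 0 7 / 9 8 3]. Elementwise product with the kernel and sum: 10·1 + 2·-2 + 14·-1 + 15·-2 + 0·-1.

-38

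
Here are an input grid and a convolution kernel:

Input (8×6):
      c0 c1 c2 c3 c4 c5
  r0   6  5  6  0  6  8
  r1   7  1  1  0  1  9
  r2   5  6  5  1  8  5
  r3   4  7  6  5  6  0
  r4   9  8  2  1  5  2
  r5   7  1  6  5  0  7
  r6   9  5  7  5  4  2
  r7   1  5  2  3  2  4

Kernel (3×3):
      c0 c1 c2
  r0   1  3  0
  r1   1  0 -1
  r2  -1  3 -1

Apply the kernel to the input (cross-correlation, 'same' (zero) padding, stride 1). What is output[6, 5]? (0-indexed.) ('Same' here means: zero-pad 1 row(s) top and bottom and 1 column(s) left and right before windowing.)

The receptive field on the zero-padded input at this output position is [0 7 0 / 4 2 0 / 2 4 0]. Elementwise product with the kernel and sum: 0·1 + 7·3 + 4·1 + 0·-1 + 2·-1 + 4·3 + 0·-1.

35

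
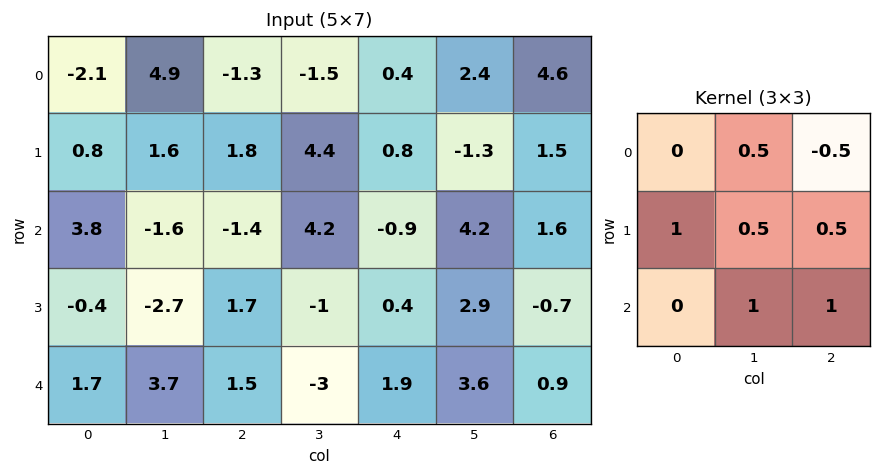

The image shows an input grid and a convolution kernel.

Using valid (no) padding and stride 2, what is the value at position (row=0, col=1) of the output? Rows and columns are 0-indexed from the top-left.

The receptive field on the input at this output position is [-1.3 -1.5 0.4 / 1.8 4.4 0.8 / -1.4 4.2 -0.9]. Elementwise product with the kernel and sum: -1.5·0.5 + 0.4·-0.5 + 1.8·1 + 4.4·0.5 + 0.8·0.5 + 4.2·1 + -0.9·1.

6.75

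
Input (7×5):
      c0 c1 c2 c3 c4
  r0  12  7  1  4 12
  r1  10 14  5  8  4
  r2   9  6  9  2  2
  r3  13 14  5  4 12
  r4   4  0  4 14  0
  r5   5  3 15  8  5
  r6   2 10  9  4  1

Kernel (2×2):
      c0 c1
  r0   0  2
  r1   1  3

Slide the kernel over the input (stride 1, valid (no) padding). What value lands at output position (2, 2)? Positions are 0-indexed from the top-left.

21

The receptive field on the input at this output position is [9 2 / 5 4]. Elementwise product with the kernel and sum: 2·2 + 5·1 + 4·3.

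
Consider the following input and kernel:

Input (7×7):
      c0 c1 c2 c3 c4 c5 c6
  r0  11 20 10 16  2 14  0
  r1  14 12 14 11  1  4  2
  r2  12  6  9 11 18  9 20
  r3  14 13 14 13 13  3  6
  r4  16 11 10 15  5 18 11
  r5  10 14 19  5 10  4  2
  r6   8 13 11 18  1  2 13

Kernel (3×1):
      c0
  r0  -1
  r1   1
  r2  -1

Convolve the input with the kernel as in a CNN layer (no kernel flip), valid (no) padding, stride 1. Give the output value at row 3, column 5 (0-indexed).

11

The receptive field on the input at this output position is [3 / 18 / 4]. Elementwise product with the kernel and sum: 3·-1 + 18·1 + 4·-1.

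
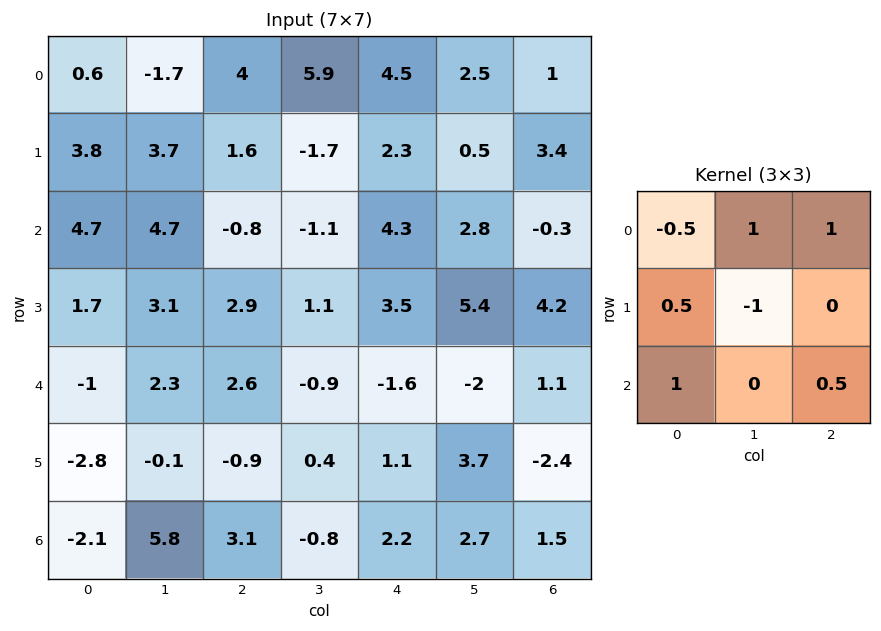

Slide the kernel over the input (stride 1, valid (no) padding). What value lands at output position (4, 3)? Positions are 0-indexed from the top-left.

-3.5

The receptive field on the input at this output position is [-0.9 -1.6 -2 / 0.4 1.1 3.7 / -0.8 2.2 2.7]. Elementwise product with the kernel and sum: -0.9·-0.5 + -1.6·1 + -2·1 + 0.4·0.5 + 1.1·-1 + -0.8·1 + 2.7·0.5.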